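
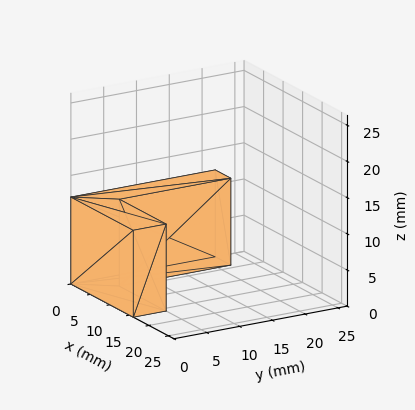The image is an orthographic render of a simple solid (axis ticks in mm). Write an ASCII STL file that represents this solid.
Reading the render: the shape is an L-shaped prism: outer 16 × 22 mm, arm thicknesses ≈ 5 mm (horizontal) and 4 mm (vertical), extruded 12 mm in z (dimensions read to the nearest mm from the axis ticks). For the STL, each face is triangulated and given an outward normal.

solid part
  facet normal 0.0000 0.0000 -1.0000
    outer loop
      vertex 16.0 5.0 0.0
      vertex 16.0 0.0 0.0
      vertex 0.0 0.0 0.0
    endloop
  endfacet
  facet normal 0.0000 0.0000 -1.0000
    outer loop
      vertex 4.0 5.0 0.0
      vertex 16.0 5.0 0.0
      vertex 0.0 0.0 0.0
    endloop
  endfacet
  facet normal 0.0000 0.0000 -1.0000
    outer loop
      vertex 4.0 22.0 0.0
      vertex 4.0 5.0 0.0
      vertex 0.0 0.0 0.0
    endloop
  endfacet
  facet normal 0.0000 0.0000 -1.0000
    outer loop
      vertex 0.0 22.0 0.0
      vertex 4.0 22.0 0.0
      vertex 0.0 0.0 0.0
    endloop
  endfacet
  facet normal 0.0000 0.0000 1.0000
    outer loop
      vertex 0.0 0.0 12.0
      vertex 16.0 0.0 12.0
      vertex 16.0 5.0 12.0
    endloop
  endfacet
  facet normal 0.0000 0.0000 1.0000
    outer loop
      vertex 0.0 0.0 12.0
      vertex 16.0 5.0 12.0
      vertex 4.0 5.0 12.0
    endloop
  endfacet
  facet normal 0.0000 0.0000 1.0000
    outer loop
      vertex 0.0 0.0 12.0
      vertex 4.0 5.0 12.0
      vertex 4.0 22.0 12.0
    endloop
  endfacet
  facet normal 0.0000 0.0000 1.0000
    outer loop
      vertex 0.0 0.0 12.0
      vertex 4.0 22.0 12.0
      vertex 0.0 22.0 12.0
    endloop
  endfacet
  facet normal 0.0000 -1.0000 0.0000
    outer loop
      vertex 0.0 0.0 0.0
      vertex 16.0 0.0 0.0
      vertex 16.0 0.0 12.0
    endloop
  endfacet
  facet normal 0.0000 -1.0000 0.0000
    outer loop
      vertex 0.0 0.0 0.0
      vertex 16.0 0.0 12.0
      vertex 0.0 0.0 12.0
    endloop
  endfacet
  facet normal 1.0000 0.0000 0.0000
    outer loop
      vertex 16.0 0.0 0.0
      vertex 16.0 5.0 0.0
      vertex 16.0 5.0 12.0
    endloop
  endfacet
  facet normal 1.0000 0.0000 0.0000
    outer loop
      vertex 16.0 0.0 0.0
      vertex 16.0 5.0 12.0
      vertex 16.0 0.0 12.0
    endloop
  endfacet
  facet normal 0.0000 1.0000 0.0000
    outer loop
      vertex 16.0 5.0 0.0
      vertex 4.0 5.0 0.0
      vertex 4.0 5.0 12.0
    endloop
  endfacet
  facet normal 0.0000 1.0000 0.0000
    outer loop
      vertex 16.0 5.0 0.0
      vertex 4.0 5.0 12.0
      vertex 16.0 5.0 12.0
    endloop
  endfacet
  facet normal 1.0000 0.0000 0.0000
    outer loop
      vertex 4.0 5.0 0.0
      vertex 4.0 22.0 0.0
      vertex 4.0 22.0 12.0
    endloop
  endfacet
  facet normal 1.0000 0.0000 0.0000
    outer loop
      vertex 4.0 5.0 0.0
      vertex 4.0 22.0 12.0
      vertex 4.0 5.0 12.0
    endloop
  endfacet
  facet normal 0.0000 1.0000 0.0000
    outer loop
      vertex 4.0 22.0 0.0
      vertex 0.0 22.0 0.0
      vertex 0.0 22.0 12.0
    endloop
  endfacet
  facet normal 0.0000 1.0000 0.0000
    outer loop
      vertex 4.0 22.0 0.0
      vertex 0.0 22.0 12.0
      vertex 4.0 22.0 12.0
    endloop
  endfacet
  facet normal -1.0000 0.0000 0.0000
    outer loop
      vertex 0.0 22.0 0.0
      vertex 0.0 0.0 0.0
      vertex 0.0 0.0 12.0
    endloop
  endfacet
  facet normal -1.0000 0.0000 0.0000
    outer loop
      vertex 0.0 22.0 0.0
      vertex 0.0 0.0 12.0
      vertex 0.0 22.0 12.0
    endloop
  endfacet
endsolid part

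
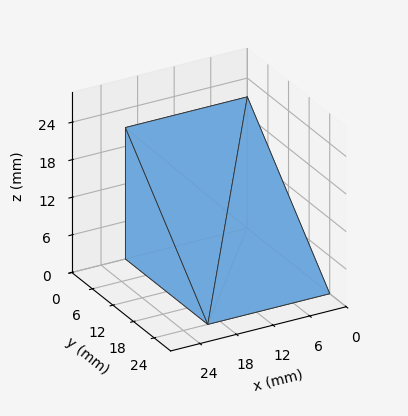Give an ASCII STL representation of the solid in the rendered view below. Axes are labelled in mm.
Reading the render: the shape is a wedge (ramp): 20 × 24 mm base, rising to 21 mm along the y=0 edge and sloping linearly to z=0 at y=24 (dimensions read to the nearest mm from the axis ticks). For the STL, each face is triangulated and given an outward normal.

solid part
  facet normal 0.0000 0.0000 -1.0000
    outer loop
      vertex 20.0 24.0 0.0
      vertex 20.0 0.0 0.0
      vertex 0.0 0.0 0.0
    endloop
  endfacet
  facet normal 0.0000 0.0000 -1.0000
    outer loop
      vertex 0.0 24.0 0.0
      vertex 20.0 24.0 0.0
      vertex 0.0 0.0 0.0
    endloop
  endfacet
  facet normal 0.0000 -1.0000 0.0000
    outer loop
      vertex 0.0 0.0 0.0
      vertex 20.0 0.0 0.0
      vertex 20.0 0.0 21.0
    endloop
  endfacet
  facet normal 0.0000 -1.0000 0.0000
    outer loop
      vertex 0.0 0.0 0.0
      vertex 20.0 0.0 21.0
      vertex 0.0 0.0 21.0
    endloop
  endfacet
  facet normal 0.0000 0.6585 0.7526
    outer loop
      vertex 0.0 0.0 21.0
      vertex 20.0 0.0 21.0
      vertex 20.0 24.0 0.0
    endloop
  endfacet
  facet normal 0.0000 0.6585 0.7526
    outer loop
      vertex 0.0 0.0 21.0
      vertex 20.0 24.0 0.0
      vertex 0.0 24.0 0.0
    endloop
  endfacet
  facet normal -1.0000 0.0000 0.0000
    outer loop
      vertex 0.0 0.0 21.0
      vertex 0.0 24.0 0.0
      vertex 0.0 0.0 0.0
    endloop
  endfacet
  facet normal 1.0000 0.0000 0.0000
    outer loop
      vertex 20.0 0.0 0.0
      vertex 20.0 24.0 0.0
      vertex 20.0 0.0 21.0
    endloop
  endfacet
endsolid part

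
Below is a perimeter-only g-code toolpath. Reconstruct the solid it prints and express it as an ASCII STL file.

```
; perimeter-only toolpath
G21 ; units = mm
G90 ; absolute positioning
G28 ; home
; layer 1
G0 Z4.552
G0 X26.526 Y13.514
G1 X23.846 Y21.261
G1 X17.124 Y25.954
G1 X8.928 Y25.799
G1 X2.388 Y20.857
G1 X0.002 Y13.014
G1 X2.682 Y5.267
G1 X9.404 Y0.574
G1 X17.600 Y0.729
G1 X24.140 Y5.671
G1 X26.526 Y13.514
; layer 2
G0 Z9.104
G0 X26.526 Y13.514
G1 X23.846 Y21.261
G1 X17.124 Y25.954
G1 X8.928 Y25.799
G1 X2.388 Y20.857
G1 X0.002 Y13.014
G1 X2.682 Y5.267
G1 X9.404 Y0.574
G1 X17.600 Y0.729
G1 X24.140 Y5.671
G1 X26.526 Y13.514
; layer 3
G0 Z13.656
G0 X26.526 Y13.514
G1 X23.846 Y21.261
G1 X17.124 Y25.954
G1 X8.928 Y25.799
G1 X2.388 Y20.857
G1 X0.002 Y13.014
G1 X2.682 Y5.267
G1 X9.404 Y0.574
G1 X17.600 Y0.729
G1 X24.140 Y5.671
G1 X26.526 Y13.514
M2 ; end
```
solid part
  facet normal 0.0000 0.0000 -1.0000
    outer loop
      vertex 17.124 25.954 0.000
      vertex 23.846 21.261 0.000
      vertex 26.526 13.514 0.000
    endloop
  endfacet
  facet normal 0.0000 0.0000 -1.0000
    outer loop
      vertex 8.928 25.799 0.000
      vertex 17.124 25.954 0.000
      vertex 26.526 13.514 0.000
    endloop
  endfacet
  facet normal 0.0000 0.0000 -1.0000
    outer loop
      vertex 2.388 20.857 0.000
      vertex 8.928 25.799 0.000
      vertex 26.526 13.514 0.000
    endloop
  endfacet
  facet normal 0.0000 0.0000 -1.0000
    outer loop
      vertex 0.002 13.014 0.000
      vertex 2.388 20.857 0.000
      vertex 26.526 13.514 0.000
    endloop
  endfacet
  facet normal 0.0000 0.0000 -1.0000
    outer loop
      vertex 2.682 5.267 0.000
      vertex 0.002 13.014 0.000
      vertex 26.526 13.514 0.000
    endloop
  endfacet
  facet normal 0.0000 0.0000 -1.0000
    outer loop
      vertex 9.404 0.574 0.000
      vertex 2.682 5.267 0.000
      vertex 26.526 13.514 0.000
    endloop
  endfacet
  facet normal 0.0000 0.0000 -1.0000
    outer loop
      vertex 17.600 0.729 0.000
      vertex 9.404 0.574 0.000
      vertex 26.526 13.514 0.000
    endloop
  endfacet
  facet normal 0.0000 0.0000 -1.0000
    outer loop
      vertex 24.140 5.671 0.000
      vertex 17.600 0.729 0.000
      vertex 26.526 13.514 0.000
    endloop
  endfacet
  facet normal 0.0000 0.0000 1.0000
    outer loop
      vertex 26.526 13.514 13.656
      vertex 23.846 21.261 13.656
      vertex 17.124 25.954 13.656
    endloop
  endfacet
  facet normal 0.0000 0.0000 1.0000
    outer loop
      vertex 26.526 13.514 13.656
      vertex 17.124 25.954 13.656
      vertex 8.928 25.799 13.656
    endloop
  endfacet
  facet normal 0.0000 0.0000 1.0000
    outer loop
      vertex 26.526 13.514 13.656
      vertex 8.928 25.799 13.656
      vertex 2.388 20.857 13.656
    endloop
  endfacet
  facet normal 0.0000 0.0000 1.0000
    outer loop
      vertex 26.526 13.514 13.656
      vertex 2.388 20.857 13.656
      vertex 0.002 13.014 13.656
    endloop
  endfacet
  facet normal 0.0000 0.0000 1.0000
    outer loop
      vertex 26.526 13.514 13.656
      vertex 0.002 13.014 13.656
      vertex 2.682 5.267 13.656
    endloop
  endfacet
  facet normal 0.0000 0.0000 1.0000
    outer loop
      vertex 26.526 13.514 13.656
      vertex 2.682 5.267 13.656
      vertex 9.404 0.574 13.656
    endloop
  endfacet
  facet normal 0.0000 0.0000 1.0000
    outer loop
      vertex 26.526 13.514 13.656
      vertex 9.404 0.574 13.656
      vertex 17.600 0.729 13.656
    endloop
  endfacet
  facet normal 0.0000 0.0000 1.0000
    outer loop
      vertex 26.526 13.514 13.656
      vertex 17.600 0.729 13.656
      vertex 24.140 5.671 13.656
    endloop
  endfacet
  facet normal 0.9450 0.3269 0.0000
    outer loop
      vertex 26.526 13.514 0.000
      vertex 23.846 21.261 0.000
      vertex 23.846 21.261 13.656
    endloop
  endfacet
  facet normal 0.9450 0.3269 0.0000
    outer loop
      vertex 26.526 13.514 0.000
      vertex 23.846 21.261 13.656
      vertex 26.526 13.514 13.656
    endloop
  endfacet
  facet normal 0.5724 0.8199 0.0000
    outer loop
      vertex 23.846 21.261 0.000
      vertex 17.124 25.954 0.000
      vertex 17.124 25.954 13.656
    endloop
  endfacet
  facet normal 0.5724 0.8199 0.0000
    outer loop
      vertex 23.846 21.261 0.000
      vertex 17.124 25.954 13.656
      vertex 23.846 21.261 13.656
    endloop
  endfacet
  facet normal -0.0189 0.9998 0.0000
    outer loop
      vertex 17.124 25.954 0.000
      vertex 8.928 25.799 0.000
      vertex 8.928 25.799 13.656
    endloop
  endfacet
  facet normal -0.0189 0.9998 0.0000
    outer loop
      vertex 17.124 25.954 0.000
      vertex 8.928 25.799 13.656
      vertex 17.124 25.954 13.656
    endloop
  endfacet
  facet normal -0.6029 0.7978 0.0000
    outer loop
      vertex 8.928 25.799 0.000
      vertex 2.388 20.857 0.000
      vertex 2.388 20.857 13.656
    endloop
  endfacet
  facet normal -0.6029 0.7978 0.0000
    outer loop
      vertex 8.928 25.799 0.000
      vertex 2.388 20.857 13.656
      vertex 8.928 25.799 13.656
    endloop
  endfacet
  facet normal -0.9567 0.2910 0.0000
    outer loop
      vertex 2.388 20.857 0.000
      vertex 0.002 13.014 0.000
      vertex 0.002 13.014 13.656
    endloop
  endfacet
  facet normal -0.9567 0.2910 0.0000
    outer loop
      vertex 2.388 20.857 0.000
      vertex 0.002 13.014 13.656
      vertex 2.388 20.857 13.656
    endloop
  endfacet
  facet normal -0.9450 -0.3269 0.0000
    outer loop
      vertex 0.002 13.014 0.000
      vertex 2.682 5.267 0.000
      vertex 2.682 5.267 13.656
    endloop
  endfacet
  facet normal -0.9450 -0.3269 0.0000
    outer loop
      vertex 0.002 13.014 0.000
      vertex 2.682 5.267 13.656
      vertex 0.002 13.014 13.656
    endloop
  endfacet
  facet normal -0.5724 -0.8199 0.0000
    outer loop
      vertex 2.682 5.267 0.000
      vertex 9.404 0.574 0.000
      vertex 9.404 0.574 13.656
    endloop
  endfacet
  facet normal -0.5724 -0.8199 0.0000
    outer loop
      vertex 2.682 5.267 0.000
      vertex 9.404 0.574 13.656
      vertex 2.682 5.267 13.656
    endloop
  endfacet
  facet normal 0.0189 -0.9998 0.0000
    outer loop
      vertex 9.404 0.574 0.000
      vertex 17.600 0.729 0.000
      vertex 17.600 0.729 13.656
    endloop
  endfacet
  facet normal 0.0189 -0.9998 0.0000
    outer loop
      vertex 9.404 0.574 0.000
      vertex 17.600 0.729 13.656
      vertex 9.404 0.574 13.656
    endloop
  endfacet
  facet normal 0.6029 -0.7978 0.0000
    outer loop
      vertex 17.600 0.729 0.000
      vertex 24.140 5.671 0.000
      vertex 24.140 5.671 13.656
    endloop
  endfacet
  facet normal 0.6029 -0.7978 0.0000
    outer loop
      vertex 17.600 0.729 0.000
      vertex 24.140 5.671 13.656
      vertex 17.600 0.729 13.656
    endloop
  endfacet
  facet normal 0.9567 -0.2910 0.0000
    outer loop
      vertex 24.140 5.671 0.000
      vertex 26.526 13.514 0.000
      vertex 26.526 13.514 13.656
    endloop
  endfacet
  facet normal 0.9567 -0.2910 0.0000
    outer loop
      vertex 24.140 5.671 0.000
      vertex 26.526 13.514 13.656
      vertex 24.140 5.671 13.656
    endloop
  endfacet
endsolid part

The G0 Z moves step by Δz≈4.552 mm. Every layer's G1 loop is the same polygon, so the solid is a straight extrusion of it from z=0 to z≈13.7. Closing with flat bottom and top caps and triangulating gives 36 facets — a regular 10-sided prism (a cylinder approximated with 10 flat sides), circumscribed radius ≈ 13.3 mm, height ≈ 13.7 mm.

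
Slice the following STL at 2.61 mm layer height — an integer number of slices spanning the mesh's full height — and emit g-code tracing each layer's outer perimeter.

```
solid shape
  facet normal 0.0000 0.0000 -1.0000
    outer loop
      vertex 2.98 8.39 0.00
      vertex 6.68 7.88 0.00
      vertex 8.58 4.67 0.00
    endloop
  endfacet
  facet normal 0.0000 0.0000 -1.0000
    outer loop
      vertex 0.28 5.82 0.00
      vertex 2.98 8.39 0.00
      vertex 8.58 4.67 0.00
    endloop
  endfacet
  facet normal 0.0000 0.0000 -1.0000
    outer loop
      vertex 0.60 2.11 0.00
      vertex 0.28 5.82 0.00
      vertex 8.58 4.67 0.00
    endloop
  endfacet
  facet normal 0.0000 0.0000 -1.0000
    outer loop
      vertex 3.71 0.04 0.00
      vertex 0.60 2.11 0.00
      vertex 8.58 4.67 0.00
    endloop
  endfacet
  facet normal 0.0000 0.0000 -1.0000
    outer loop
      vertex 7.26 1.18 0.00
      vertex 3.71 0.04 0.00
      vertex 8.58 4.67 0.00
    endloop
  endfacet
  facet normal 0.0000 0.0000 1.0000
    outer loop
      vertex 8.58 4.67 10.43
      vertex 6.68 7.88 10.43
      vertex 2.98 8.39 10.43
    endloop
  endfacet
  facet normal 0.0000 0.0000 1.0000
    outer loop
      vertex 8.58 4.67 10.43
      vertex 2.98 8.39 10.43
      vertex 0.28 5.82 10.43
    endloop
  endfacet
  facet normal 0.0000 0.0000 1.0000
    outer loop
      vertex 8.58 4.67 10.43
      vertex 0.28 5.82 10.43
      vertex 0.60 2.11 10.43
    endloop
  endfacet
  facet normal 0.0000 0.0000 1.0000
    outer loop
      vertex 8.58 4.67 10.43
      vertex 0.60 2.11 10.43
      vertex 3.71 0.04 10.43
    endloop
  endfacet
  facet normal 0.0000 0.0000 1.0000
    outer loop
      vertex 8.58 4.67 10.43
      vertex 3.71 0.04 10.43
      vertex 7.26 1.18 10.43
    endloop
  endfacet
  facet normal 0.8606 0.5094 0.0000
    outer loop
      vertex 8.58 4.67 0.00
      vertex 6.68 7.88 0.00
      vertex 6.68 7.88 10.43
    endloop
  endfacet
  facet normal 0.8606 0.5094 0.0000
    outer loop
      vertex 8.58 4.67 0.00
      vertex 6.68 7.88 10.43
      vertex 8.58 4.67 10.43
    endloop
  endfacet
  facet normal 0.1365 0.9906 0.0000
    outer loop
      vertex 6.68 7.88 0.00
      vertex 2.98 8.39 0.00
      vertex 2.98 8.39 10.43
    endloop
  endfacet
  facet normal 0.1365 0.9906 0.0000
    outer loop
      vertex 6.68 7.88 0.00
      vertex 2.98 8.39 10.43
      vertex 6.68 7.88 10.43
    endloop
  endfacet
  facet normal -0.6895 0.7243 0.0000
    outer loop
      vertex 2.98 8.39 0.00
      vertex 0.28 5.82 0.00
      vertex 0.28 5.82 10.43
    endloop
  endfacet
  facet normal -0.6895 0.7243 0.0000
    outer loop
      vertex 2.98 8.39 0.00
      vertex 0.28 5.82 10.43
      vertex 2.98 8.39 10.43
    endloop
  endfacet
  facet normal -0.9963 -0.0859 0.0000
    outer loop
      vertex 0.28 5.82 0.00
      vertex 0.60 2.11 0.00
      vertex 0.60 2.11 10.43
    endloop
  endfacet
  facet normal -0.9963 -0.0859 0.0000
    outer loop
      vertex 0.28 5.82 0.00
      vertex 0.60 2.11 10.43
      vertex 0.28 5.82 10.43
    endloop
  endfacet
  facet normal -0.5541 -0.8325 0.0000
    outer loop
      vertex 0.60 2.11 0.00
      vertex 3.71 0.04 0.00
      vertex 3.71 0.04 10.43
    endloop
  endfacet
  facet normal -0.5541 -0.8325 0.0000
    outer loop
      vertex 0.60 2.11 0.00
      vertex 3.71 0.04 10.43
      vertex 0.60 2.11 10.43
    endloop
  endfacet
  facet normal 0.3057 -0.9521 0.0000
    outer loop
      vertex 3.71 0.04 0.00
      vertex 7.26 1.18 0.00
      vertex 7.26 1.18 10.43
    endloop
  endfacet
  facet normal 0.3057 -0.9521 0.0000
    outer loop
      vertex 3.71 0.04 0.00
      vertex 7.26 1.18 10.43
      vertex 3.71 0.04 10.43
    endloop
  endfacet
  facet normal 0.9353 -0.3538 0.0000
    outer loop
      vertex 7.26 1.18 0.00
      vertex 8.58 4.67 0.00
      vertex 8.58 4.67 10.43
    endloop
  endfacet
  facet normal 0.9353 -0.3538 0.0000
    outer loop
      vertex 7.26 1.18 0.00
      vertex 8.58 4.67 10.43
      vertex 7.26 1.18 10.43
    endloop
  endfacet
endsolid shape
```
; perimeter-only toolpath
G21 ; units = mm
G90 ; absolute positioning
G28 ; home
; layer 1
G0 Z2.61
G0 X8.58 Y4.67
G1 X6.68 Y7.88
G1 X2.98 Y8.39
G1 X0.28 Y5.82
G1 X0.60 Y2.11
G1 X3.71 Y0.04
G1 X7.26 Y1.18
G1 X8.58 Y4.67
; layer 2
G0 Z5.21
G0 X8.58 Y4.67
G1 X6.68 Y7.88
G1 X2.98 Y8.39
G1 X0.28 Y5.82
G1 X0.60 Y2.11
G1 X3.71 Y0.04
G1 X7.26 Y1.18
G1 X8.58 Y4.67
; layer 3
G0 Z7.82
G0 X8.58 Y4.67
G1 X6.68 Y7.88
G1 X2.98 Y8.39
G1 X0.28 Y5.82
G1 X0.60 Y2.11
G1 X3.71 Y0.04
G1 X7.26 Y1.18
G1 X8.58 Y4.67
; layer 4
G0 Z10.43
G0 X8.58 Y4.67
G1 X6.68 Y7.88
G1 X2.98 Y8.39
G1 X0.28 Y5.82
G1 X0.60 Y2.11
G1 X3.71 Y0.04
G1 X7.26 Y1.18
G1 X8.58 Y4.67
M2 ; end

The solid is a regular 7-sided prism (a cylinder approximated with 7 flat sides), circumscribed radius ≈ 4.3 mm, height ≈ 10.4 mm. Slicing at Δz = 2.61 mm — 4 equal slices spanning the solid's height, so layer i sits at z = i·h/4 — gives 4 non-empty perimeters. Each is a 7-segment closed polygon; G0 lifts to the layer z and rapids to the start vertex, then G1 traces the edges.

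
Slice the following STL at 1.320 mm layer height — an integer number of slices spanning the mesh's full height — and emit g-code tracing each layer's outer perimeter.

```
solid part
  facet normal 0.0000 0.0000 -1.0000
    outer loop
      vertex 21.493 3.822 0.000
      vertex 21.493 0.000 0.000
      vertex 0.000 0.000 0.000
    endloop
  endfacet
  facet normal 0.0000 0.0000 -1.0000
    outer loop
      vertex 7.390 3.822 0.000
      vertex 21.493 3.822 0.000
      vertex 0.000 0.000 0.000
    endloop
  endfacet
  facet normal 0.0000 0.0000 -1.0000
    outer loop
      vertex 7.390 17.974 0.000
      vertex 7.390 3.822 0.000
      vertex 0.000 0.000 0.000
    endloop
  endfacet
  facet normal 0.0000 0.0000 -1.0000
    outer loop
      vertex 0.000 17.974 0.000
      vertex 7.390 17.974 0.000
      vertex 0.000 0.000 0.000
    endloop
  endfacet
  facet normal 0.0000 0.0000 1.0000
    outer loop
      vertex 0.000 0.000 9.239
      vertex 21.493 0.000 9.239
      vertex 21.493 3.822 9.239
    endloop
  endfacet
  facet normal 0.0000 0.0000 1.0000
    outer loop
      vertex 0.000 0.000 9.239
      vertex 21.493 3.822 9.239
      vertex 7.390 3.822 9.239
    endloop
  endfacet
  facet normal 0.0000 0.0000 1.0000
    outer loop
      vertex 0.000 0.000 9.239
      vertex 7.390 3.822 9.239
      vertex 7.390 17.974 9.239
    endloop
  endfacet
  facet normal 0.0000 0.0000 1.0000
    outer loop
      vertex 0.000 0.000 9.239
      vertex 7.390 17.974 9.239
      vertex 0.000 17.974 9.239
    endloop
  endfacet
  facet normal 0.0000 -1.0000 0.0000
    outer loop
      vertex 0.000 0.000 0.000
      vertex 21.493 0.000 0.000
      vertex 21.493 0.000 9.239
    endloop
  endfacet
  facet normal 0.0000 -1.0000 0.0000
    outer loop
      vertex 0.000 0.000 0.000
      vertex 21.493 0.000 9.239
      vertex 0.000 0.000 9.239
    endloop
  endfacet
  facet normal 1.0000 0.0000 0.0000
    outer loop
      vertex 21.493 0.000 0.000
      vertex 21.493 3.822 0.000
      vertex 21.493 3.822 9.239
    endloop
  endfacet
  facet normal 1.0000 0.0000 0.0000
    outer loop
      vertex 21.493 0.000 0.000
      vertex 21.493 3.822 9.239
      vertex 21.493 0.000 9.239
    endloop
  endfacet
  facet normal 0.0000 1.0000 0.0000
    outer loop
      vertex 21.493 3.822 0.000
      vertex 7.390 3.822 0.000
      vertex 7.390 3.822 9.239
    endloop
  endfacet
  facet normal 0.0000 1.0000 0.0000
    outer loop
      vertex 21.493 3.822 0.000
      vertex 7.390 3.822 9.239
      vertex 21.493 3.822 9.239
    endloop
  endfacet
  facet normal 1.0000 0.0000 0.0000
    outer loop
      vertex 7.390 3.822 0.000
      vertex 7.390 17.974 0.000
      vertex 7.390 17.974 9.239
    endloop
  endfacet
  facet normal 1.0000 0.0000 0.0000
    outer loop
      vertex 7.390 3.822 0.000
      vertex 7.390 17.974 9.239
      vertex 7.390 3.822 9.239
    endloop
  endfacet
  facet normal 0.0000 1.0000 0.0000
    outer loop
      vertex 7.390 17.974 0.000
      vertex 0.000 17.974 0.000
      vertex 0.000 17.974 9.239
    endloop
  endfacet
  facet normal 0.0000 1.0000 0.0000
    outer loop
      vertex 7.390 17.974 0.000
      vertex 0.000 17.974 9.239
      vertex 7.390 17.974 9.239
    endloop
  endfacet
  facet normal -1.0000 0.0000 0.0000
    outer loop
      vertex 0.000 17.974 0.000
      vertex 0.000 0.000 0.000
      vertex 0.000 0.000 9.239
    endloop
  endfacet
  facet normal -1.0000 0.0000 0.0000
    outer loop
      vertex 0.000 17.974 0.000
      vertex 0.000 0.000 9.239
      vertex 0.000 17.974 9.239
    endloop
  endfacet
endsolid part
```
; perimeter-only toolpath
G21 ; units = mm
G90 ; absolute positioning
G28 ; home
; layer 1
G0 Z1.320
G0 X0.000 Y0.000
G1 X21.493 Y0.000
G1 X21.493 Y3.822
G1 X7.390 Y3.822
G1 X7.390 Y17.974
G1 X0.000 Y17.974
G1 X0.000 Y0.000
; layer 2
G0 Z2.640
G0 X0.000 Y0.000
G1 X21.493 Y0.000
G1 X21.493 Y3.822
G1 X7.390 Y3.822
G1 X7.390 Y17.974
G1 X0.000 Y17.974
G1 X0.000 Y0.000
; layer 3
G0 Z3.960
G0 X0.000 Y0.000
G1 X21.493 Y0.000
G1 X21.493 Y3.822
G1 X7.390 Y3.822
G1 X7.390 Y17.974
G1 X0.000 Y17.974
G1 X0.000 Y0.000
; layer 4
G0 Z5.279
G0 X0.000 Y0.000
G1 X21.493 Y0.000
G1 X21.493 Y3.822
G1 X7.390 Y3.822
G1 X7.390 Y17.974
G1 X0.000 Y17.974
G1 X0.000 Y0.000
; layer 5
G0 Z6.599
G0 X0.000 Y0.000
G1 X21.493 Y0.000
G1 X21.493 Y3.822
G1 X7.390 Y3.822
G1 X7.390 Y17.974
G1 X0.000 Y17.974
G1 X0.000 Y0.000
; layer 6
G0 Z7.919
G0 X0.000 Y0.000
G1 X21.493 Y0.000
G1 X21.493 Y3.822
G1 X7.390 Y3.822
G1 X7.390 Y17.974
G1 X0.000 Y17.974
G1 X0.000 Y0.000
; layer 7
G0 Z9.239
G0 X0.000 Y0.000
G1 X21.493 Y0.000
G1 X21.493 Y3.822
G1 X7.390 Y3.822
G1 X7.390 Y17.974
G1 X0.000 Y17.974
G1 X0.000 Y0.000
M2 ; end

The solid is an L-shaped prism: outer 21.5 × 18 mm, arm thicknesses ≈ 3.82 mm (horizontal) and 7.39 mm (vertical), extruded 9.24 mm in z. Slicing at Δz = 1.320 mm — 7 equal slices spanning the solid's height, so layer i sits at z = i·h/7 — gives 7 non-empty perimeters. Each is a 6-segment closed polygon; G0 lifts to the layer z and rapids to the start vertex, then G1 traces the edges.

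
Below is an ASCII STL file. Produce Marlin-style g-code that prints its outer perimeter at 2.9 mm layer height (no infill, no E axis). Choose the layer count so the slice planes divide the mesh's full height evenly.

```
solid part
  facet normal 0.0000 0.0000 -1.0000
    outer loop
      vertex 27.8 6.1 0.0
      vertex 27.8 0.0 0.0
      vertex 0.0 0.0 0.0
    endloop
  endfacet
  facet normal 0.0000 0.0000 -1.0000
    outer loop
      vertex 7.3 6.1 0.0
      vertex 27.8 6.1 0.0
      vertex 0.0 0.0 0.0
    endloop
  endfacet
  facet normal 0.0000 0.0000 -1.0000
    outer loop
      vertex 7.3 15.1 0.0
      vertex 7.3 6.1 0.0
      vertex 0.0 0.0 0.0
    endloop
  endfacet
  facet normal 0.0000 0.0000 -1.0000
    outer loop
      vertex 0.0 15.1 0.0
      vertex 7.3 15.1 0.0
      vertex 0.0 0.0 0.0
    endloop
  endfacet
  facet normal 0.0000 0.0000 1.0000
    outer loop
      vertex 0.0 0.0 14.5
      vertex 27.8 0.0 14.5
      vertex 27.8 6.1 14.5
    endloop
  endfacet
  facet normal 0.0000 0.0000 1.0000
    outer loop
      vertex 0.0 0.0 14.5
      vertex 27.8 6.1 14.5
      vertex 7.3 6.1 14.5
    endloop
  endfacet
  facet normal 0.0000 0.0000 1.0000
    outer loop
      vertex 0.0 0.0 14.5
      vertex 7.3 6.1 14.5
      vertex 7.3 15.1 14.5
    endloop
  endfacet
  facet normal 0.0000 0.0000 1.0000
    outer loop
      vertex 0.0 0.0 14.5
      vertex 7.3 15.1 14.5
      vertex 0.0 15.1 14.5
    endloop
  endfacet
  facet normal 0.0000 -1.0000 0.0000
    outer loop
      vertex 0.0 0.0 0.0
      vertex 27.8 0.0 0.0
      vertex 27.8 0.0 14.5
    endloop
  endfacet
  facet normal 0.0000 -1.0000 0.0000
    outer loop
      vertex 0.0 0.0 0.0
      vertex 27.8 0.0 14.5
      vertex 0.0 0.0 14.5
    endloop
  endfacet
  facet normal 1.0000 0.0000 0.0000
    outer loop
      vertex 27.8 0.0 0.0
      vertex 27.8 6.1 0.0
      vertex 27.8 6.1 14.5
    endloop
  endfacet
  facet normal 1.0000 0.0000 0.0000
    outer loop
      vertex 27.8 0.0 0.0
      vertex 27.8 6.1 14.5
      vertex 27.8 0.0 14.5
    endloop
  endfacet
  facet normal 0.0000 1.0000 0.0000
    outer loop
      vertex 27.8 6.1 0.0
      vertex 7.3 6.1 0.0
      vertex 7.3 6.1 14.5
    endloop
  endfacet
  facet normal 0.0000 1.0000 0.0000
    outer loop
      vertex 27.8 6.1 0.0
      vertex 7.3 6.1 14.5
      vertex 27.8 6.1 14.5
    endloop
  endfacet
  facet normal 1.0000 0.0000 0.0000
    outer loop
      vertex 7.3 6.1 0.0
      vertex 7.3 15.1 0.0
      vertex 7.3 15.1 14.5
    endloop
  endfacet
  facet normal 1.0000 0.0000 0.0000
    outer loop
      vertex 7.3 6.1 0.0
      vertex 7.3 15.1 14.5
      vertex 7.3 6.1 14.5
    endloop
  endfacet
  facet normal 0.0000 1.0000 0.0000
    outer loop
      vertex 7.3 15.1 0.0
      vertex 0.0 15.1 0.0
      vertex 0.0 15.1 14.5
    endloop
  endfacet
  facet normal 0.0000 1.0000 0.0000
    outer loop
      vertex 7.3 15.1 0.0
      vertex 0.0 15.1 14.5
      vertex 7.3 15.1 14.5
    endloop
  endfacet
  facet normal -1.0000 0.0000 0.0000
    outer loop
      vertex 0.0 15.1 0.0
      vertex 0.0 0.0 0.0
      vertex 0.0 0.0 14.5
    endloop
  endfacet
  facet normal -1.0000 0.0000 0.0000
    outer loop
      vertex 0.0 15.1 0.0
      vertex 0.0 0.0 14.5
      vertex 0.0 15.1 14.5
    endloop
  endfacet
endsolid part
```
; perimeter-only toolpath
G21 ; units = mm
G90 ; absolute positioning
G28 ; home
; layer 1
G0 Z2.9
G0 X0.0 Y0.0
G1 X27.8 Y0.0
G1 X27.8 Y6.1
G1 X7.3 Y6.1
G1 X7.3 Y15.1
G1 X0.0 Y15.1
G1 X0.0 Y0.0
; layer 2
G0 Z5.8
G0 X0.0 Y0.0
G1 X27.8 Y0.0
G1 X27.8 Y6.1
G1 X7.3 Y6.1
G1 X7.3 Y15.1
G1 X0.0 Y15.1
G1 X0.0 Y0.0
; layer 3
G0 Z8.7
G0 X0.0 Y0.0
G1 X27.8 Y0.0
G1 X27.8 Y6.1
G1 X7.3 Y6.1
G1 X7.3 Y15.1
G1 X0.0 Y15.1
G1 X0.0 Y0.0
; layer 4
G0 Z11.6
G0 X0.0 Y0.0
G1 X27.8 Y0.0
G1 X27.8 Y6.1
G1 X7.3 Y6.1
G1 X7.3 Y15.1
G1 X0.0 Y15.1
G1 X0.0 Y0.0
; layer 5
G0 Z14.5
G0 X0.0 Y0.0
G1 X27.8 Y0.0
G1 X27.8 Y6.1
G1 X7.3 Y6.1
G1 X7.3 Y15.1
G1 X0.0 Y15.1
G1 X0.0 Y0.0
M2 ; end

The solid is an L-shaped prism: outer 27.8 × 15.1 mm, arm thicknesses ≈ 6.1 mm (horizontal) and 7.3 mm (vertical), extruded 14.5 mm in z. Slicing at Δz = 2.9 mm — 5 equal slices spanning the solid's height, so layer i sits at z = i·h/5 — gives 5 non-empty perimeters. Each is a 6-segment closed polygon; G0 lifts to the layer z and rapids to the start vertex, then G1 traces the edges.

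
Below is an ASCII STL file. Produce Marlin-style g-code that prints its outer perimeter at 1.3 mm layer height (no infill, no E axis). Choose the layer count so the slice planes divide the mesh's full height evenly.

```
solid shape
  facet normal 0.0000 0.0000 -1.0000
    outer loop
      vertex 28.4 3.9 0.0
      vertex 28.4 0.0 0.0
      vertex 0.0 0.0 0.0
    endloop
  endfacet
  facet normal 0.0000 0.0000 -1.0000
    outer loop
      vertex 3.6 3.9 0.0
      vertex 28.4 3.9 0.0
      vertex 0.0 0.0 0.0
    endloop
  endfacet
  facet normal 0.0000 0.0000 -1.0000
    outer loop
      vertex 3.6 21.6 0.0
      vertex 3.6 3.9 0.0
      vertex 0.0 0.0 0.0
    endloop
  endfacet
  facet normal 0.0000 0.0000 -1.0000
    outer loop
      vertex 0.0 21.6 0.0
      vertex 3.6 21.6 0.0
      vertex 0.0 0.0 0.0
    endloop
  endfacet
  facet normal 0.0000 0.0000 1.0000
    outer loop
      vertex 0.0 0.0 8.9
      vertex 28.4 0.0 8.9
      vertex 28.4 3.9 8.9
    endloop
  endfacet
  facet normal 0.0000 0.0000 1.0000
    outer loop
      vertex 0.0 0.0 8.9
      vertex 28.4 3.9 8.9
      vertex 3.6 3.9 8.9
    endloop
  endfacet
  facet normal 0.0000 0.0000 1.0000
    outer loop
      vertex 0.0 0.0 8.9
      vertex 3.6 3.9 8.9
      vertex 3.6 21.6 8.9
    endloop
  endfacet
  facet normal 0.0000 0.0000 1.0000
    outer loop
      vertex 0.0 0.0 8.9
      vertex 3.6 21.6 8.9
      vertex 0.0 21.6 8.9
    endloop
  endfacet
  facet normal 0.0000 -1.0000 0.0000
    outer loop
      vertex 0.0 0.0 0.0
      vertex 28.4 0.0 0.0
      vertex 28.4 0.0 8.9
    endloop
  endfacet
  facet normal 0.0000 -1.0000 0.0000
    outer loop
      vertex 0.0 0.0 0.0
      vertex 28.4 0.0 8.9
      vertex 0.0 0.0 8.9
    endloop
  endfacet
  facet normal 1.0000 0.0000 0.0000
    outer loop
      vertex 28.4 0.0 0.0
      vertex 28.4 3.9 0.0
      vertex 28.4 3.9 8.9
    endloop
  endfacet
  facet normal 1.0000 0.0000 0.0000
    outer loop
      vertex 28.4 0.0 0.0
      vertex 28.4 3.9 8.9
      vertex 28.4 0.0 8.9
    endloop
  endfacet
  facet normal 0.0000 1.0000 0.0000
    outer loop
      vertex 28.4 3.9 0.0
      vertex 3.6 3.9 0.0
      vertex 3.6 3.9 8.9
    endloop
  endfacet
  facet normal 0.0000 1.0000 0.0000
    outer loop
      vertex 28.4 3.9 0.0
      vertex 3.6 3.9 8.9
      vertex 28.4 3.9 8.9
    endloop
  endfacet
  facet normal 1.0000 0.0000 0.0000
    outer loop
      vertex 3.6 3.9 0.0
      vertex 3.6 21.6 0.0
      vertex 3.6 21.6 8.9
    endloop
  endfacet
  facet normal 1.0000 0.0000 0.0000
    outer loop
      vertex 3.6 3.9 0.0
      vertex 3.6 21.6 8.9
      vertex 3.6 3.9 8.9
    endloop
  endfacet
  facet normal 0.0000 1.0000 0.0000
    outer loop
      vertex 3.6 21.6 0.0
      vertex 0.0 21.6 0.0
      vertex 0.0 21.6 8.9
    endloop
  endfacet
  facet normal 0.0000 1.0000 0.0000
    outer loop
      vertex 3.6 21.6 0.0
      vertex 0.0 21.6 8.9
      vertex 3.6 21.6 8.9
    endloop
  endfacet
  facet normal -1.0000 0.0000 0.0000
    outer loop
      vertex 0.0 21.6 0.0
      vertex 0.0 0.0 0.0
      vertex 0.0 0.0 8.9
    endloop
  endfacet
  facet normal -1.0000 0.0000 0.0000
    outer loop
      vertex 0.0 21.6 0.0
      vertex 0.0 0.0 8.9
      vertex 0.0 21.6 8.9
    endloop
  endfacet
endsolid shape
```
; perimeter-only toolpath
G21 ; units = mm
G90 ; absolute positioning
G28 ; home
; layer 1
G0 Z1.3
G0 X0.0 Y0.0
G1 X28.4 Y0.0
G1 X28.4 Y3.9
G1 X3.6 Y3.9
G1 X3.6 Y21.6
G1 X0.0 Y21.6
G1 X0.0 Y0.0
; layer 2
G0 Z2.5
G0 X0.0 Y0.0
G1 X28.4 Y0.0
G1 X28.4 Y3.9
G1 X3.6 Y3.9
G1 X3.6 Y21.6
G1 X0.0 Y21.6
G1 X0.0 Y0.0
; layer 3
G0 Z3.8
G0 X0.0 Y0.0
G1 X28.4 Y0.0
G1 X28.4 Y3.9
G1 X3.6 Y3.9
G1 X3.6 Y21.6
G1 X0.0 Y21.6
G1 X0.0 Y0.0
; layer 4
G0 Z5.1
G0 X0.0 Y0.0
G1 X28.4 Y0.0
G1 X28.4 Y3.9
G1 X3.6 Y3.9
G1 X3.6 Y21.6
G1 X0.0 Y21.6
G1 X0.0 Y0.0
; layer 5
G0 Z6.4
G0 X0.0 Y0.0
G1 X28.4 Y0.0
G1 X28.4 Y3.9
G1 X3.6 Y3.9
G1 X3.6 Y21.6
G1 X0.0 Y21.6
G1 X0.0 Y0.0
; layer 6
G0 Z7.6
G0 X0.0 Y0.0
G1 X28.4 Y0.0
G1 X28.4 Y3.9
G1 X3.6 Y3.9
G1 X3.6 Y21.6
G1 X0.0 Y21.6
G1 X0.0 Y0.0
; layer 7
G0 Z8.9
G0 X0.0 Y0.0
G1 X28.4 Y0.0
G1 X28.4 Y3.9
G1 X3.6 Y3.9
G1 X3.6 Y21.6
G1 X0.0 Y21.6
G1 X0.0 Y0.0
M2 ; end

The solid is an L-shaped prism: outer 28.4 × 21.6 mm, arm thicknesses ≈ 3.9 mm (horizontal) and 3.6 mm (vertical), extruded 8.9 mm in z. Slicing at Δz = 1.3 mm — 7 equal slices spanning the solid's height, so layer i sits at z = i·h/7 — gives 7 non-empty perimeters. Each is a 6-segment closed polygon; G0 lifts to the layer z and rapids to the start vertex, then G1 traces the edges.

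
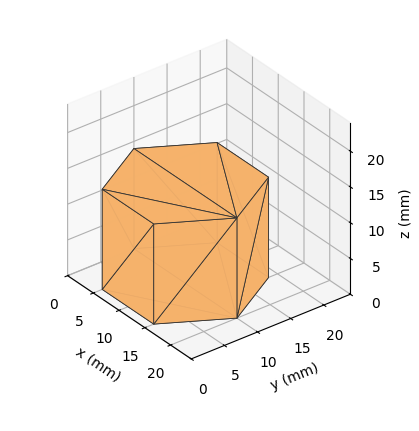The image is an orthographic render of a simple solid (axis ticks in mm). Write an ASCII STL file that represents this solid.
Reading the render: the shape is a regular 6-sided prism (a cylinder approximated with 6 flat sides), circumscribed radius ≈ 10 mm, height ≈ 14 mm (dimensions read to the nearest mm from the axis ticks). For the STL, each face is triangulated and given an outward normal.

solid part
  facet normal 0.0000 0.0000 -1.0000
    outer loop
      vertex 5.00 18.66 0.00
      vertex 15.00 18.66 0.00
      vertex 20.00 10.00 0.00
    endloop
  endfacet
  facet normal 0.0000 0.0000 -1.0000
    outer loop
      vertex 0.00 10.00 0.00
      vertex 5.00 18.66 0.00
      vertex 20.00 10.00 0.00
    endloop
  endfacet
  facet normal 0.0000 0.0000 -1.0000
    outer loop
      vertex 5.00 1.34 0.00
      vertex 0.00 10.00 0.00
      vertex 20.00 10.00 0.00
    endloop
  endfacet
  facet normal 0.0000 0.0000 -1.0000
    outer loop
      vertex 15.00 1.34 0.00
      vertex 5.00 1.34 0.00
      vertex 20.00 10.00 0.00
    endloop
  endfacet
  facet normal 0.0000 0.0000 1.0000
    outer loop
      vertex 20.00 10.00 14.00
      vertex 15.00 18.66 14.00
      vertex 5.00 18.66 14.00
    endloop
  endfacet
  facet normal 0.0000 0.0000 1.0000
    outer loop
      vertex 20.00 10.00 14.00
      vertex 5.00 18.66 14.00
      vertex 0.00 10.00 14.00
    endloop
  endfacet
  facet normal 0.0000 0.0000 1.0000
    outer loop
      vertex 20.00 10.00 14.00
      vertex 0.00 10.00 14.00
      vertex 5.00 1.34 14.00
    endloop
  endfacet
  facet normal 0.0000 0.0000 1.0000
    outer loop
      vertex 20.00 10.00 14.00
      vertex 5.00 1.34 14.00
      vertex 15.00 1.34 14.00
    endloop
  endfacet
  facet normal 0.8660 0.5000 0.0000
    outer loop
      vertex 20.00 10.00 0.00
      vertex 15.00 18.66 0.00
      vertex 15.00 18.66 14.00
    endloop
  endfacet
  facet normal 0.8660 0.5000 0.0000
    outer loop
      vertex 20.00 10.00 0.00
      vertex 15.00 18.66 14.00
      vertex 20.00 10.00 14.00
    endloop
  endfacet
  facet normal 0.0000 1.0000 0.0000
    outer loop
      vertex 15.00 18.66 0.00
      vertex 5.00 18.66 0.00
      vertex 5.00 18.66 14.00
    endloop
  endfacet
  facet normal 0.0000 1.0000 0.0000
    outer loop
      vertex 15.00 18.66 0.00
      vertex 5.00 18.66 14.00
      vertex 15.00 18.66 14.00
    endloop
  endfacet
  facet normal -0.8660 0.5000 0.0000
    outer loop
      vertex 5.00 18.66 0.00
      vertex 0.00 10.00 0.00
      vertex 0.00 10.00 14.00
    endloop
  endfacet
  facet normal -0.8660 0.5000 0.0000
    outer loop
      vertex 5.00 18.66 0.00
      vertex 0.00 10.00 14.00
      vertex 5.00 18.66 14.00
    endloop
  endfacet
  facet normal -0.8660 -0.5000 0.0000
    outer loop
      vertex 0.00 10.00 0.00
      vertex 5.00 1.34 0.00
      vertex 5.00 1.34 14.00
    endloop
  endfacet
  facet normal -0.8660 -0.5000 0.0000
    outer loop
      vertex 0.00 10.00 0.00
      vertex 5.00 1.34 14.00
      vertex 0.00 10.00 14.00
    endloop
  endfacet
  facet normal 0.0000 -1.0000 0.0000
    outer loop
      vertex 5.00 1.34 0.00
      vertex 15.00 1.34 0.00
      vertex 15.00 1.34 14.00
    endloop
  endfacet
  facet normal 0.0000 -1.0000 0.0000
    outer loop
      vertex 5.00 1.34 0.00
      vertex 15.00 1.34 14.00
      vertex 5.00 1.34 14.00
    endloop
  endfacet
  facet normal 0.8660 -0.5000 0.0000
    outer loop
      vertex 15.00 1.34 0.00
      vertex 20.00 10.00 0.00
      vertex 20.00 10.00 14.00
    endloop
  endfacet
  facet normal 0.8660 -0.5000 0.0000
    outer loop
      vertex 15.00 1.34 0.00
      vertex 20.00 10.00 14.00
      vertex 15.00 1.34 14.00
    endloop
  endfacet
endsolid part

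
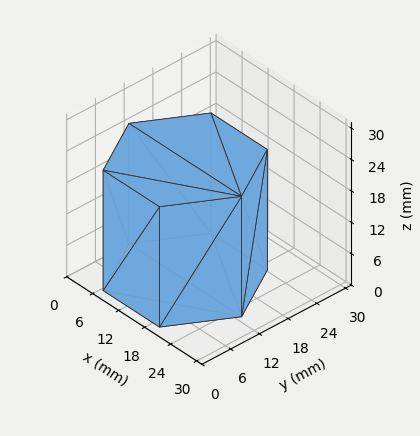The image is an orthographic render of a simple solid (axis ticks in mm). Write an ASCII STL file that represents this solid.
Reading the render: the shape is a regular 6-sided prism (a cylinder approximated with 6 flat sides), circumscribed radius ≈ 13 mm, height ≈ 23 mm (dimensions read to the nearest mm from the axis ticks). For the STL, each face is triangulated and given an outward normal.

solid part
  facet normal 0.0000 0.0000 -1.0000
    outer loop
      vertex 6.50 24.26 0.00
      vertex 19.50 24.26 0.00
      vertex 26.00 13.00 0.00
    endloop
  endfacet
  facet normal 0.0000 0.0000 -1.0000
    outer loop
      vertex 0.00 13.00 0.00
      vertex 6.50 24.26 0.00
      vertex 26.00 13.00 0.00
    endloop
  endfacet
  facet normal 0.0000 0.0000 -1.0000
    outer loop
      vertex 6.50 1.74 0.00
      vertex 0.00 13.00 0.00
      vertex 26.00 13.00 0.00
    endloop
  endfacet
  facet normal 0.0000 0.0000 -1.0000
    outer loop
      vertex 19.50 1.74 0.00
      vertex 6.50 1.74 0.00
      vertex 26.00 13.00 0.00
    endloop
  endfacet
  facet normal 0.0000 0.0000 1.0000
    outer loop
      vertex 26.00 13.00 23.00
      vertex 19.50 24.26 23.00
      vertex 6.50 24.26 23.00
    endloop
  endfacet
  facet normal 0.0000 0.0000 1.0000
    outer loop
      vertex 26.00 13.00 23.00
      vertex 6.50 24.26 23.00
      vertex 0.00 13.00 23.00
    endloop
  endfacet
  facet normal 0.0000 0.0000 1.0000
    outer loop
      vertex 26.00 13.00 23.00
      vertex 0.00 13.00 23.00
      vertex 6.50 1.74 23.00
    endloop
  endfacet
  facet normal 0.0000 0.0000 1.0000
    outer loop
      vertex 26.00 13.00 23.00
      vertex 6.50 1.74 23.00
      vertex 19.50 1.74 23.00
    endloop
  endfacet
  facet normal 0.8661 0.4999 0.0000
    outer loop
      vertex 26.00 13.00 0.00
      vertex 19.50 24.26 0.00
      vertex 19.50 24.26 23.00
    endloop
  endfacet
  facet normal 0.8661 0.4999 0.0000
    outer loop
      vertex 26.00 13.00 0.00
      vertex 19.50 24.26 23.00
      vertex 26.00 13.00 23.00
    endloop
  endfacet
  facet normal 0.0000 1.0000 0.0000
    outer loop
      vertex 19.50 24.26 0.00
      vertex 6.50 24.26 0.00
      vertex 6.50 24.26 23.00
    endloop
  endfacet
  facet normal 0.0000 1.0000 0.0000
    outer loop
      vertex 19.50 24.26 0.00
      vertex 6.50 24.26 23.00
      vertex 19.50 24.26 23.00
    endloop
  endfacet
  facet normal -0.8661 0.4999 0.0000
    outer loop
      vertex 6.50 24.26 0.00
      vertex 0.00 13.00 0.00
      vertex 0.00 13.00 23.00
    endloop
  endfacet
  facet normal -0.8661 0.4999 0.0000
    outer loop
      vertex 6.50 24.26 0.00
      vertex 0.00 13.00 23.00
      vertex 6.50 24.26 23.00
    endloop
  endfacet
  facet normal -0.8661 -0.4999 0.0000
    outer loop
      vertex 0.00 13.00 0.00
      vertex 6.50 1.74 0.00
      vertex 6.50 1.74 23.00
    endloop
  endfacet
  facet normal -0.8661 -0.4999 0.0000
    outer loop
      vertex 0.00 13.00 0.00
      vertex 6.50 1.74 23.00
      vertex 0.00 13.00 23.00
    endloop
  endfacet
  facet normal 0.0000 -1.0000 0.0000
    outer loop
      vertex 6.50 1.74 0.00
      vertex 19.50 1.74 0.00
      vertex 19.50 1.74 23.00
    endloop
  endfacet
  facet normal 0.0000 -1.0000 0.0000
    outer loop
      vertex 6.50 1.74 0.00
      vertex 19.50 1.74 23.00
      vertex 6.50 1.74 23.00
    endloop
  endfacet
  facet normal 0.8661 -0.4999 0.0000
    outer loop
      vertex 19.50 1.74 0.00
      vertex 26.00 13.00 0.00
      vertex 26.00 13.00 23.00
    endloop
  endfacet
  facet normal 0.8661 -0.4999 0.0000
    outer loop
      vertex 19.50 1.74 0.00
      vertex 26.00 13.00 23.00
      vertex 19.50 1.74 23.00
    endloop
  endfacet
endsolid part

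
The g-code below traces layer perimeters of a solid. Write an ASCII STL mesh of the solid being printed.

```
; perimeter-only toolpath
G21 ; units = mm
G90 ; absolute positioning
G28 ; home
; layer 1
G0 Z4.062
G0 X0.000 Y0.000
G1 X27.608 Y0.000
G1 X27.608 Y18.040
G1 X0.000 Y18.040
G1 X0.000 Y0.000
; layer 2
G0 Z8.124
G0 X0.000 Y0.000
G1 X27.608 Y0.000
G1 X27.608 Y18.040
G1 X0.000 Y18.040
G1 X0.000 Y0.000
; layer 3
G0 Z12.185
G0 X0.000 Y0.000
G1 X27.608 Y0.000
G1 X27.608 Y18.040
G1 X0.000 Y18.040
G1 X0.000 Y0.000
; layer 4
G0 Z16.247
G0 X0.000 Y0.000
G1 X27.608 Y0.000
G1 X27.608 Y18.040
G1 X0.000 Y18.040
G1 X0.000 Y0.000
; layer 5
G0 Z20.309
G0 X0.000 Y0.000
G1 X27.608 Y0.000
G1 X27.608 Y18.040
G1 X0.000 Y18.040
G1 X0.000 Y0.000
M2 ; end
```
solid part
  facet normal 0.0000 0.0000 -1.0000
    outer loop
      vertex 27.608 18.040 0.000
      vertex 27.608 0.000 0.000
      vertex 0.000 0.000 0.000
    endloop
  endfacet
  facet normal 0.0000 0.0000 -1.0000
    outer loop
      vertex 0.000 18.040 0.000
      vertex 27.608 18.040 0.000
      vertex 0.000 0.000 0.000
    endloop
  endfacet
  facet normal 0.0000 0.0000 1.0000
    outer loop
      vertex 0.000 0.000 20.309
      vertex 27.608 0.000 20.309
      vertex 27.608 18.040 20.309
    endloop
  endfacet
  facet normal 0.0000 0.0000 1.0000
    outer loop
      vertex 0.000 0.000 20.309
      vertex 27.608 18.040 20.309
      vertex 0.000 18.040 20.309
    endloop
  endfacet
  facet normal 0.0000 -1.0000 0.0000
    outer loop
      vertex 0.000 0.000 0.000
      vertex 27.608 0.000 0.000
      vertex 27.608 0.000 20.309
    endloop
  endfacet
  facet normal 0.0000 -1.0000 0.0000
    outer loop
      vertex 0.000 0.000 0.000
      vertex 27.608 0.000 20.309
      vertex 0.000 0.000 20.309
    endloop
  endfacet
  facet normal 0.0000 1.0000 0.0000
    outer loop
      vertex 27.608 18.040 20.309
      vertex 27.608 18.040 0.000
      vertex 0.000 18.040 0.000
    endloop
  endfacet
  facet normal 0.0000 1.0000 0.0000
    outer loop
      vertex 0.000 18.040 20.309
      vertex 27.608 18.040 20.309
      vertex 0.000 18.040 0.000
    endloop
  endfacet
  facet normal -1.0000 0.0000 0.0000
    outer loop
      vertex 0.000 18.040 20.309
      vertex 0.000 18.040 0.000
      vertex 0.000 0.000 0.000
    endloop
  endfacet
  facet normal -1.0000 0.0000 0.0000
    outer loop
      vertex 0.000 0.000 20.309
      vertex 0.000 18.040 20.309
      vertex 0.000 0.000 0.000
    endloop
  endfacet
  facet normal 1.0000 0.0000 0.0000
    outer loop
      vertex 27.608 0.000 0.000
      vertex 27.608 18.040 0.000
      vertex 27.608 18.040 20.309
    endloop
  endfacet
  facet normal 1.0000 0.0000 0.0000
    outer loop
      vertex 27.608 0.000 0.000
      vertex 27.608 18.040 20.309
      vertex 27.608 0.000 20.309
    endloop
  endfacet
endsolid part

The G0 Z moves step by Δz≈4.062 mm. Every layer's G1 loop is the same polygon, so the solid is a straight extrusion of it from z=0 to z≈20.3. Closing with flat bottom and top caps and triangulating gives 12 facets — a rectangular box, roughly 27.6 × 18 mm footprint and 20.3 mm tall.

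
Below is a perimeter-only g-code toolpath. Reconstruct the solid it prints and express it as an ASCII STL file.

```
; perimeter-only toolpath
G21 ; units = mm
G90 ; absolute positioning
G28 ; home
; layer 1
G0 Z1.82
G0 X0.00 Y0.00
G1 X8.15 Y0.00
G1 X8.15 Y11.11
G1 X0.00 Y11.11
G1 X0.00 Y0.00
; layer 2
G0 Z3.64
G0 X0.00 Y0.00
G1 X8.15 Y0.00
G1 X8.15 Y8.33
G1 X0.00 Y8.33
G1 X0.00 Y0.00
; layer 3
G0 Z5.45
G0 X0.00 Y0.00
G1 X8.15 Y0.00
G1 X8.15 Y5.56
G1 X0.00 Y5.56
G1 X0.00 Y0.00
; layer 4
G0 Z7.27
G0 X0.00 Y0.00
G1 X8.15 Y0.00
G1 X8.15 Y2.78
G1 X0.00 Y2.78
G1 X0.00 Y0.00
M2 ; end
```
solid part
  facet normal 0.0000 0.0000 -1.0000
    outer loop
      vertex 8.15 13.89 0.00
      vertex 8.15 0.00 0.00
      vertex 0.00 0.00 0.00
    endloop
  endfacet
  facet normal 0.0000 0.0000 -1.0000
    outer loop
      vertex 0.00 13.89 0.00
      vertex 8.15 13.89 0.00
      vertex 0.00 0.00 0.00
    endloop
  endfacet
  facet normal 0.0000 -1.0000 0.0000
    outer loop
      vertex 0.00 0.00 0.00
      vertex 8.15 0.00 0.00
      vertex 8.15 0.00 9.09
    endloop
  endfacet
  facet normal 0.0000 -1.0000 0.0000
    outer loop
      vertex 0.00 0.00 0.00
      vertex 8.15 0.00 9.09
      vertex 0.00 0.00 9.09
    endloop
  endfacet
  facet normal 0.0000 0.5476 0.8367
    outer loop
      vertex 0.00 0.00 9.09
      vertex 8.15 0.00 9.09
      vertex 8.15 13.89 0.00
    endloop
  endfacet
  facet normal 0.0000 0.5476 0.8367
    outer loop
      vertex 0.00 0.00 9.09
      vertex 8.15 13.89 0.00
      vertex 0.00 13.89 0.00
    endloop
  endfacet
  facet normal -1.0000 0.0000 0.0000
    outer loop
      vertex 0.00 0.00 9.09
      vertex 0.00 13.89 0.00
      vertex 0.00 0.00 0.00
    endloop
  endfacet
  facet normal 1.0000 0.0000 0.0000
    outer loop
      vertex 8.15 0.00 0.00
      vertex 8.15 13.89 0.00
      vertex 8.15 0.00 9.09
    endloop
  endfacet
endsolid part

The G0 Z moves step by Δz≈1.82 mm. The G1 loops shrink linearly with z, so the solid tapers from its base footprint up to z≈9.09. Closing with a flat bottom cap and the tapered top and triangulating gives 8 facets — a wedge (ramp): 8.15 × 13.9 mm base, rising to 9.09 mm along the y=0 edge and sloping linearly to z=0 at y=13.9.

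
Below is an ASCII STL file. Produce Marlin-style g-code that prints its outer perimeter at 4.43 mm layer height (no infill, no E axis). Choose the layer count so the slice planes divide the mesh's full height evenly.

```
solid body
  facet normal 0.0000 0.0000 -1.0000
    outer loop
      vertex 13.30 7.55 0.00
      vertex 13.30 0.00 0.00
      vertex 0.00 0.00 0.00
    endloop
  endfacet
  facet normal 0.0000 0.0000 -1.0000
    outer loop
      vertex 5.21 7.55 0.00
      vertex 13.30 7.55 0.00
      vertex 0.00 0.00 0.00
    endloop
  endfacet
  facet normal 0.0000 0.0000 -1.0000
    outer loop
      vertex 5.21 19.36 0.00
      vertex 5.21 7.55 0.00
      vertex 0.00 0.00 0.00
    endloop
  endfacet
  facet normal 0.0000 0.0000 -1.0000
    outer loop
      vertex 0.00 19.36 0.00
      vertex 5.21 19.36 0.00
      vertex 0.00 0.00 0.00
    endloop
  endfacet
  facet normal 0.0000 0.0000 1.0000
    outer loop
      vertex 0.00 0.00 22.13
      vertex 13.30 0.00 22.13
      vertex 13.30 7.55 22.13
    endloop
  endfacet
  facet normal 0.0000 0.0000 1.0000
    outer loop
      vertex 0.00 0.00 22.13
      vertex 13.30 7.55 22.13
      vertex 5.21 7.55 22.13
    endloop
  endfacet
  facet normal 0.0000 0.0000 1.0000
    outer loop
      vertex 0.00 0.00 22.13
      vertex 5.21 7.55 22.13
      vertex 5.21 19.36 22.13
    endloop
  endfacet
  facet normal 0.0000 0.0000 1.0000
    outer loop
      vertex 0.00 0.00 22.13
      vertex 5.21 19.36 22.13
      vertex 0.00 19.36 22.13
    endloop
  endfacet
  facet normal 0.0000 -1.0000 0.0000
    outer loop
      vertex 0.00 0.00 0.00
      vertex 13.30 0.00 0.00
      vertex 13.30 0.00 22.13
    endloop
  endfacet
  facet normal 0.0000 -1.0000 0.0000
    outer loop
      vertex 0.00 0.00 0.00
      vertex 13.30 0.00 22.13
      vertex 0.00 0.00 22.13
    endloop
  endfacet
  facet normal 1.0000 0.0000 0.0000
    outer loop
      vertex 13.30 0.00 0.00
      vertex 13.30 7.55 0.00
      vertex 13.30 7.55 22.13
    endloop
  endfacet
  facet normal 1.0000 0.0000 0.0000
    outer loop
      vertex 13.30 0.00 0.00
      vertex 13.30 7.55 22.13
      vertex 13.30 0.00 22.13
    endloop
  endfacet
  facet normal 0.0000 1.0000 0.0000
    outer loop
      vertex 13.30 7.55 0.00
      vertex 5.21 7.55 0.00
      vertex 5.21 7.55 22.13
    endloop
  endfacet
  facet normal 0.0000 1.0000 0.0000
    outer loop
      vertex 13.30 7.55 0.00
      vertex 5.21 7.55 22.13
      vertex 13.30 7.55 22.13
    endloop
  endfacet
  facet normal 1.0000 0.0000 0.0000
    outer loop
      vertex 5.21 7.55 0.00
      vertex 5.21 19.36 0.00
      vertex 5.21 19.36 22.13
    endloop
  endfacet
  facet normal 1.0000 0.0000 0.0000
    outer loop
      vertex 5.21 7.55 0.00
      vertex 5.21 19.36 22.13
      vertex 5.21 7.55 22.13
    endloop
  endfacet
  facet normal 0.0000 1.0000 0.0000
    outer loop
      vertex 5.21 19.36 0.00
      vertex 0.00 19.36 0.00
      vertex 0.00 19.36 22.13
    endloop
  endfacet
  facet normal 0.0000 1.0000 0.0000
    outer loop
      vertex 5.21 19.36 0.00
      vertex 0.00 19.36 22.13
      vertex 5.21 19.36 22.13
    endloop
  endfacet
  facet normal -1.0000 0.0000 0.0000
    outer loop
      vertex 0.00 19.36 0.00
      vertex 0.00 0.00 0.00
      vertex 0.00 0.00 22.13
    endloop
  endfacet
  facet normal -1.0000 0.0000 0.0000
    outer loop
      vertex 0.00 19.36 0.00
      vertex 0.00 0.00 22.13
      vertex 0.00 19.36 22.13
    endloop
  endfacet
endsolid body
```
; perimeter-only toolpath
G21 ; units = mm
G90 ; absolute positioning
G28 ; home
; layer 1
G0 Z4.43
G0 X0.00 Y0.00
G1 X13.30 Y0.00
G1 X13.30 Y7.55
G1 X5.21 Y7.55
G1 X5.21 Y19.36
G1 X0.00 Y19.36
G1 X0.00 Y0.00
; layer 2
G0 Z8.85
G0 X0.00 Y0.00
G1 X13.30 Y0.00
G1 X13.30 Y7.55
G1 X5.21 Y7.55
G1 X5.21 Y19.36
G1 X0.00 Y19.36
G1 X0.00 Y0.00
; layer 3
G0 Z13.28
G0 X0.00 Y0.00
G1 X13.30 Y0.00
G1 X13.30 Y7.55
G1 X5.21 Y7.55
G1 X5.21 Y19.36
G1 X0.00 Y19.36
G1 X0.00 Y0.00
; layer 4
G0 Z17.70
G0 X0.00 Y0.00
G1 X13.30 Y0.00
G1 X13.30 Y7.55
G1 X5.21 Y7.55
G1 X5.21 Y19.36
G1 X0.00 Y19.36
G1 X0.00 Y0.00
; layer 5
G0 Z22.13
G0 X0.00 Y0.00
G1 X13.30 Y0.00
G1 X13.30 Y7.55
G1 X5.21 Y7.55
G1 X5.21 Y19.36
G1 X0.00 Y19.36
G1 X0.00 Y0.00
M2 ; end

The solid is an L-shaped prism: outer 13.3 × 19.4 mm, arm thicknesses ≈ 7.55 mm (horizontal) and 5.21 mm (vertical), extruded 22.1 mm in z. Slicing at Δz = 4.43 mm — 5 equal slices spanning the solid's height, so layer i sits at z = i·h/5 — gives 5 non-empty perimeters. Each is a 6-segment closed polygon; G0 lifts to the layer z and rapids to the start vertex, then G1 traces the edges.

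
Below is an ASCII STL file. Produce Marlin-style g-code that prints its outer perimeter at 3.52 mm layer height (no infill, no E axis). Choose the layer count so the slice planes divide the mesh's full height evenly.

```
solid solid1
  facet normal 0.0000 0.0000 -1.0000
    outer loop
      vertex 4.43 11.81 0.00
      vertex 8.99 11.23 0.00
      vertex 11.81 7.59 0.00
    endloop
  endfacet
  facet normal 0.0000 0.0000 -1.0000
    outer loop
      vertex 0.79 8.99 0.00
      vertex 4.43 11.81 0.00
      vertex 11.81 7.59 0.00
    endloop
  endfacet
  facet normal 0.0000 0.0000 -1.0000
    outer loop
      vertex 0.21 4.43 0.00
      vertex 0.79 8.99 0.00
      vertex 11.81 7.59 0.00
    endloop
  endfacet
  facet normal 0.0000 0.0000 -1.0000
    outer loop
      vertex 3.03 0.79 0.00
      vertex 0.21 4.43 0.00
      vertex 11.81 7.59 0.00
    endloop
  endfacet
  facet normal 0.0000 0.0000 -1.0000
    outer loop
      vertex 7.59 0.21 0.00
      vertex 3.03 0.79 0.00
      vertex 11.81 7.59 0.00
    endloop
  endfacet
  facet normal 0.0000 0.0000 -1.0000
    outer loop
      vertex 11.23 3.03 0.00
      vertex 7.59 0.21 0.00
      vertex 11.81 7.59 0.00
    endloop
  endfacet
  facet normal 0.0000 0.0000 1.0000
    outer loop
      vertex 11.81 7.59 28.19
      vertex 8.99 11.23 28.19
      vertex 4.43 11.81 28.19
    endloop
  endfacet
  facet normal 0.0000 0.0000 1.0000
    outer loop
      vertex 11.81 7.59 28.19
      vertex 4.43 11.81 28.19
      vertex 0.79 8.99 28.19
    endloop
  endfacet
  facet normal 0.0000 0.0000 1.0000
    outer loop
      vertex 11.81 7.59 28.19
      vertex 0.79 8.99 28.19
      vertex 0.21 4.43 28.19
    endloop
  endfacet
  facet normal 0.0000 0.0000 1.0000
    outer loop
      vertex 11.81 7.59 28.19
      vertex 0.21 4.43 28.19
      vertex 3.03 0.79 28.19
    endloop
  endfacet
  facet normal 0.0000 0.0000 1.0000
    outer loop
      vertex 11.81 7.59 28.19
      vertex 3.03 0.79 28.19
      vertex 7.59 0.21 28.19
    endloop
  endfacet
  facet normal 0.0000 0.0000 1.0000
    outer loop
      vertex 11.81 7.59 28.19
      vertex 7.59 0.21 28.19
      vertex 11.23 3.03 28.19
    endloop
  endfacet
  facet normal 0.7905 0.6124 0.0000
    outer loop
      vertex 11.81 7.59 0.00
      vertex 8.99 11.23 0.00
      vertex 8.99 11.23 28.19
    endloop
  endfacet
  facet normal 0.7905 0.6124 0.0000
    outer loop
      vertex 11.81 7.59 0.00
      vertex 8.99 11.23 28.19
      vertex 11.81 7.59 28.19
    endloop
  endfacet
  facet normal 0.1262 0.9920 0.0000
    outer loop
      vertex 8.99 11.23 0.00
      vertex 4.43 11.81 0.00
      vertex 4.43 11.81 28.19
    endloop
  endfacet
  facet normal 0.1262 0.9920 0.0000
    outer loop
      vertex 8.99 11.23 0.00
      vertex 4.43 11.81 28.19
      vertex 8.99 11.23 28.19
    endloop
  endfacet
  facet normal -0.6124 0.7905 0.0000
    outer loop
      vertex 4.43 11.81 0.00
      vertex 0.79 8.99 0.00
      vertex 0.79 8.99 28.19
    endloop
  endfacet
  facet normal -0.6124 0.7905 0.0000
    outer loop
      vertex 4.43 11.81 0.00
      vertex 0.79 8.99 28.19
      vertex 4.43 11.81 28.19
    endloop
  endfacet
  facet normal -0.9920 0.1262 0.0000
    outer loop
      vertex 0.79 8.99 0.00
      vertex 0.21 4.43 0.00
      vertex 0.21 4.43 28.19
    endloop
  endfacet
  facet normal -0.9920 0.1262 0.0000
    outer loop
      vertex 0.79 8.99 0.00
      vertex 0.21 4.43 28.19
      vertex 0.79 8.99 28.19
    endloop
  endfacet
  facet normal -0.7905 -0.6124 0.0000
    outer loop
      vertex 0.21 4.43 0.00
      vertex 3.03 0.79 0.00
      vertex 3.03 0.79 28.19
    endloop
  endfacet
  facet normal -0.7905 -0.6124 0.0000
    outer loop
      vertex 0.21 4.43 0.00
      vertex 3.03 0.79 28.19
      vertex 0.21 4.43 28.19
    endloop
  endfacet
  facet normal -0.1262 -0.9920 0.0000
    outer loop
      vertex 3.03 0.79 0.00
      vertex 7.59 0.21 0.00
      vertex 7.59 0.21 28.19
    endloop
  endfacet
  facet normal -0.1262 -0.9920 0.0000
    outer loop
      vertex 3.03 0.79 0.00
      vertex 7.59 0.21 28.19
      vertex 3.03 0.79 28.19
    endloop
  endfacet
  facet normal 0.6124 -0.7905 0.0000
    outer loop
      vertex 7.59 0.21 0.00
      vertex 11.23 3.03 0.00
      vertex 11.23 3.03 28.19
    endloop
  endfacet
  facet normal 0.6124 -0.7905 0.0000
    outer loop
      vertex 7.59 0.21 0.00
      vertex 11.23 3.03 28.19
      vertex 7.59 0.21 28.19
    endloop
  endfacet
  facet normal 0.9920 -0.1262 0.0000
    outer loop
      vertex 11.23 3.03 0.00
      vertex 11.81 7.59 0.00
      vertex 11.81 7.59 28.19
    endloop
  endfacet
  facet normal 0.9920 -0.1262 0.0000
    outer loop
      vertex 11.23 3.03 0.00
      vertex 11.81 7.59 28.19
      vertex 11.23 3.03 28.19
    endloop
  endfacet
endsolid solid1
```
; perimeter-only toolpath
G21 ; units = mm
G90 ; absolute positioning
G28 ; home
; layer 1
G0 Z3.52
G0 X11.81 Y7.59
G1 X8.99 Y11.23
G1 X4.43 Y11.81
G1 X0.79 Y8.99
G1 X0.21 Y4.43
G1 X3.03 Y0.79
G1 X7.59 Y0.21
G1 X11.23 Y3.03
G1 X11.81 Y7.59
; layer 2
G0 Z7.05
G0 X11.81 Y7.59
G1 X8.99 Y11.23
G1 X4.43 Y11.81
G1 X0.79 Y8.99
G1 X0.21 Y4.43
G1 X3.03 Y0.79
G1 X7.59 Y0.21
G1 X11.23 Y3.03
G1 X11.81 Y7.59
; layer 3
G0 Z10.57
G0 X11.81 Y7.59
G1 X8.99 Y11.23
G1 X4.43 Y11.81
G1 X0.79 Y8.99
G1 X0.21 Y4.43
G1 X3.03 Y0.79
G1 X7.59 Y0.21
G1 X11.23 Y3.03
G1 X11.81 Y7.59
; layer 4
G0 Z14.10
G0 X11.81 Y7.59
G1 X8.99 Y11.23
G1 X4.43 Y11.81
G1 X0.79 Y8.99
G1 X0.21 Y4.43
G1 X3.03 Y0.79
G1 X7.59 Y0.21
G1 X11.23 Y3.03
G1 X11.81 Y7.59
; layer 5
G0 Z17.62
G0 X11.81 Y7.59
G1 X8.99 Y11.23
G1 X4.43 Y11.81
G1 X0.79 Y8.99
G1 X0.21 Y4.43
G1 X3.03 Y0.79
G1 X7.59 Y0.21
G1 X11.23 Y3.03
G1 X11.81 Y7.59
; layer 6
G0 Z21.14
G0 X11.81 Y7.59
G1 X8.99 Y11.23
G1 X4.43 Y11.81
G1 X0.79 Y8.99
G1 X0.21 Y4.43
G1 X3.03 Y0.79
G1 X7.59 Y0.21
G1 X11.23 Y3.03
G1 X11.81 Y7.59
; layer 7
G0 Z24.67
G0 X11.81 Y7.59
G1 X8.99 Y11.23
G1 X4.43 Y11.81
G1 X0.79 Y8.99
G1 X0.21 Y4.43
G1 X3.03 Y0.79
G1 X7.59 Y0.21
G1 X11.23 Y3.03
G1 X11.81 Y7.59
; layer 8
G0 Z28.19
G0 X11.81 Y7.59
G1 X8.99 Y11.23
G1 X4.43 Y11.81
G1 X0.79 Y8.99
G1 X0.21 Y4.43
G1 X3.03 Y0.79
G1 X7.59 Y0.21
G1 X11.23 Y3.03
G1 X11.81 Y7.59
M2 ; end

The solid is a regular 8-sided prism (a cylinder approximated with 8 flat sides), circumscribed radius ≈ 6.01 mm, height ≈ 28.2 mm. Slicing at Δz = 3.52 mm — 8 equal slices spanning the solid's height, so layer i sits at z = i·h/8 — gives 8 non-empty perimeters. Each is a 8-segment closed polygon; G0 lifts to the layer z and rapids to the start vertex, then G1 traces the edges.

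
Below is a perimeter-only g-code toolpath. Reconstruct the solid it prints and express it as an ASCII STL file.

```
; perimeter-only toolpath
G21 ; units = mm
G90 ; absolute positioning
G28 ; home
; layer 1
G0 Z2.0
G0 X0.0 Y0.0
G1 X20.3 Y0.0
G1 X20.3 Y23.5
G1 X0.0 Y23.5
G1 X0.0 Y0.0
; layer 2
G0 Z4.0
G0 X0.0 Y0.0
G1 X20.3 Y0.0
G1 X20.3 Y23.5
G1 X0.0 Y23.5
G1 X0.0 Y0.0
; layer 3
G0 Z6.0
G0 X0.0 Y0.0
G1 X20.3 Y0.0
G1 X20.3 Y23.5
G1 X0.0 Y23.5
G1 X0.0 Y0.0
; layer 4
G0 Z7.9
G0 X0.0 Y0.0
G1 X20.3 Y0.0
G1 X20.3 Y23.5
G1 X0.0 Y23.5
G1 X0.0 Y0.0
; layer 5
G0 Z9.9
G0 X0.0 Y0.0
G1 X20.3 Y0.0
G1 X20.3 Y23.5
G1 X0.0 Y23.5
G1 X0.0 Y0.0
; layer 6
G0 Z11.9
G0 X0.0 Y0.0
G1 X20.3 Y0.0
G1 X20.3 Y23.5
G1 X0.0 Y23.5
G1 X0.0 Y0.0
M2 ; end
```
solid part
  facet normal 0.0000 0.0000 -1.0000
    outer loop
      vertex 20.3 23.5 0.0
      vertex 20.3 0.0 0.0
      vertex 0.0 0.0 0.0
    endloop
  endfacet
  facet normal 0.0000 0.0000 -1.0000
    outer loop
      vertex 0.0 23.5 0.0
      vertex 20.3 23.5 0.0
      vertex 0.0 0.0 0.0
    endloop
  endfacet
  facet normal 0.0000 0.0000 1.0000
    outer loop
      vertex 0.0 0.0 11.9
      vertex 20.3 0.0 11.9
      vertex 20.3 23.5 11.9
    endloop
  endfacet
  facet normal 0.0000 0.0000 1.0000
    outer loop
      vertex 0.0 0.0 11.9
      vertex 20.3 23.5 11.9
      vertex 0.0 23.5 11.9
    endloop
  endfacet
  facet normal 0.0000 -1.0000 0.0000
    outer loop
      vertex 0.0 0.0 0.0
      vertex 20.3 0.0 0.0
      vertex 20.3 0.0 11.9
    endloop
  endfacet
  facet normal 0.0000 -1.0000 0.0000
    outer loop
      vertex 0.0 0.0 0.0
      vertex 20.3 0.0 11.9
      vertex 0.0 0.0 11.9
    endloop
  endfacet
  facet normal 0.0000 1.0000 0.0000
    outer loop
      vertex 20.3 23.5 11.9
      vertex 20.3 23.5 0.0
      vertex 0.0 23.5 0.0
    endloop
  endfacet
  facet normal 0.0000 1.0000 0.0000
    outer loop
      vertex 0.0 23.5 11.9
      vertex 20.3 23.5 11.9
      vertex 0.0 23.5 0.0
    endloop
  endfacet
  facet normal -1.0000 0.0000 0.0000
    outer loop
      vertex 0.0 23.5 11.9
      vertex 0.0 23.5 0.0
      vertex 0.0 0.0 0.0
    endloop
  endfacet
  facet normal -1.0000 0.0000 0.0000
    outer loop
      vertex 0.0 0.0 11.9
      vertex 0.0 23.5 11.9
      vertex 0.0 0.0 0.0
    endloop
  endfacet
  facet normal 1.0000 0.0000 0.0000
    outer loop
      vertex 20.3 0.0 0.0
      vertex 20.3 23.5 0.0
      vertex 20.3 23.5 11.9
    endloop
  endfacet
  facet normal 1.0000 0.0000 0.0000
    outer loop
      vertex 20.3 0.0 0.0
      vertex 20.3 23.5 11.9
      vertex 20.3 0.0 11.9
    endloop
  endfacet
endsolid part

The G0 Z moves step by Δz≈2.0 mm. Every layer's G1 loop is the same polygon, so the solid is a straight extrusion of it from z=0 to z≈11.9. Closing with flat bottom and top caps and triangulating gives 12 facets — a rectangular box, roughly 20.3 × 23.5 mm footprint and 11.9 mm tall.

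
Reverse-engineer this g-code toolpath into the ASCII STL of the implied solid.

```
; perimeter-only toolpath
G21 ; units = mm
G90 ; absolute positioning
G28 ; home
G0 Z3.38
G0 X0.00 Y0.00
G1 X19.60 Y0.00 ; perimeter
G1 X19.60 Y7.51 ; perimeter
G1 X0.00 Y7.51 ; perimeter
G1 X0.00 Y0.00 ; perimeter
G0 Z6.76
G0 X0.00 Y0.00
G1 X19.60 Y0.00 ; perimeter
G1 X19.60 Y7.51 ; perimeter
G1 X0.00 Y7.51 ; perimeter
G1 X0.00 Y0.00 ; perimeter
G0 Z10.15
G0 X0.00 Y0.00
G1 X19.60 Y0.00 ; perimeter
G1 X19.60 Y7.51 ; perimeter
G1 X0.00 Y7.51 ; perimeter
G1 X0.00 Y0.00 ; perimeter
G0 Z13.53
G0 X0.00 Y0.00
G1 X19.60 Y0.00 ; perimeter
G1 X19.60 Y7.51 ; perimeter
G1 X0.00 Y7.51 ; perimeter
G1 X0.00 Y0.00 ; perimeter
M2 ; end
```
solid part
  facet normal 0.0000 0.0000 -1.0000
    outer loop
      vertex 19.60 7.51 0.00
      vertex 19.60 0.00 0.00
      vertex 0.00 0.00 0.00
    endloop
  endfacet
  facet normal 0.0000 0.0000 -1.0000
    outer loop
      vertex 0.00 7.51 0.00
      vertex 19.60 7.51 0.00
      vertex 0.00 0.00 0.00
    endloop
  endfacet
  facet normal 0.0000 0.0000 1.0000
    outer loop
      vertex 0.00 0.00 13.53
      vertex 19.60 0.00 13.53
      vertex 19.60 7.51 13.53
    endloop
  endfacet
  facet normal 0.0000 0.0000 1.0000
    outer loop
      vertex 0.00 0.00 13.53
      vertex 19.60 7.51 13.53
      vertex 0.00 7.51 13.53
    endloop
  endfacet
  facet normal 0.0000 -1.0000 0.0000
    outer loop
      vertex 0.00 0.00 0.00
      vertex 19.60 0.00 0.00
      vertex 19.60 0.00 13.53
    endloop
  endfacet
  facet normal 0.0000 -1.0000 0.0000
    outer loop
      vertex 0.00 0.00 0.00
      vertex 19.60 0.00 13.53
      vertex 0.00 0.00 13.53
    endloop
  endfacet
  facet normal 0.0000 1.0000 0.0000
    outer loop
      vertex 19.60 7.51 13.53
      vertex 19.60 7.51 0.00
      vertex 0.00 7.51 0.00
    endloop
  endfacet
  facet normal 0.0000 1.0000 0.0000
    outer loop
      vertex 0.00 7.51 13.53
      vertex 19.60 7.51 13.53
      vertex 0.00 7.51 0.00
    endloop
  endfacet
  facet normal -1.0000 0.0000 0.0000
    outer loop
      vertex 0.00 7.51 13.53
      vertex 0.00 7.51 0.00
      vertex 0.00 0.00 0.00
    endloop
  endfacet
  facet normal -1.0000 0.0000 0.0000
    outer loop
      vertex 0.00 0.00 13.53
      vertex 0.00 7.51 13.53
      vertex 0.00 0.00 0.00
    endloop
  endfacet
  facet normal 1.0000 0.0000 0.0000
    outer loop
      vertex 19.60 0.00 0.00
      vertex 19.60 7.51 0.00
      vertex 19.60 7.51 13.53
    endloop
  endfacet
  facet normal 1.0000 0.0000 0.0000
    outer loop
      vertex 19.60 0.00 0.00
      vertex 19.60 7.51 13.53
      vertex 19.60 0.00 13.53
    endloop
  endfacet
endsolid part

The G0 Z moves step by Δz≈3.38 mm. Every layer's G1 loop is the same polygon, so the solid is a straight extrusion of it from z=0 to z≈13.5. Closing with flat bottom and top caps and triangulating gives 12 facets — a rectangular box, roughly 19.6 × 7.51 mm footprint and 13.5 mm tall.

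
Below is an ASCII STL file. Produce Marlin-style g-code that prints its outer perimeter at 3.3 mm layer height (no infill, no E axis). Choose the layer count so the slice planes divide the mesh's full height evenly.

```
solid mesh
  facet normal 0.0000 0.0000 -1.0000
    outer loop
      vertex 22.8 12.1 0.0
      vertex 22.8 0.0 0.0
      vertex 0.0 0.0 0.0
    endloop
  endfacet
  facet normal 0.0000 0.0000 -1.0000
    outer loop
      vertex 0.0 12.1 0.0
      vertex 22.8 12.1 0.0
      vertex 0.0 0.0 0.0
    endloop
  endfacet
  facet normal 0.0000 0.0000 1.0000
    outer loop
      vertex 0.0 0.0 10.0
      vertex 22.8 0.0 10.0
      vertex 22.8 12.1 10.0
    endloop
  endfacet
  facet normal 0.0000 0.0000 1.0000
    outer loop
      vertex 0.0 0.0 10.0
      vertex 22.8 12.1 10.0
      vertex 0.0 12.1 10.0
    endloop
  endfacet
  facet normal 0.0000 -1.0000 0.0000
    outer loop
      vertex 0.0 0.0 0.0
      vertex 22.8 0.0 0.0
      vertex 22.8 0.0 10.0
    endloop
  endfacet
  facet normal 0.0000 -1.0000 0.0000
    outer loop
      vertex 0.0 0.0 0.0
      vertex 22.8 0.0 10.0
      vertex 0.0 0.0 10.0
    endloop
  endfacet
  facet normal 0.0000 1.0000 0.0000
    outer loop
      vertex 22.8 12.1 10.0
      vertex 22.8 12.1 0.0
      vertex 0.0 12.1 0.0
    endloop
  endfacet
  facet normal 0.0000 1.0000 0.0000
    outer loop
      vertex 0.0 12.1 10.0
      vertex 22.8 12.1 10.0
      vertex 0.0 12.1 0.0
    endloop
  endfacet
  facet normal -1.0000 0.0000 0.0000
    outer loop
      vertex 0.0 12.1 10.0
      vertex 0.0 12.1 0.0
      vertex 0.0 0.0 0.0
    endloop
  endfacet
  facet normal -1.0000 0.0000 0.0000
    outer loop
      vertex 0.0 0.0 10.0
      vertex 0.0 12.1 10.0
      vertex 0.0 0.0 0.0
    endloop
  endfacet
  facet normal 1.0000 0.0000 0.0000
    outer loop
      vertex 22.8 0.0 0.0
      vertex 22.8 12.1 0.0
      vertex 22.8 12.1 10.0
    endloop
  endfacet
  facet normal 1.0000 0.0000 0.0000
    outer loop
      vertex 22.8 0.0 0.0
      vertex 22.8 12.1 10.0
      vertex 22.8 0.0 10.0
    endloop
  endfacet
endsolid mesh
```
; perimeter-only toolpath
G21 ; units = mm
G90 ; absolute positioning
G28 ; home
; layer 1
G0 Z3.3
G0 X0.0 Y0.0
G1 X22.8 Y0.0
G1 X22.8 Y12.1
G1 X0.0 Y12.1
G1 X0.0 Y0.0
; layer 2
G0 Z6.7
G0 X0.0 Y0.0
G1 X22.8 Y0.0
G1 X22.8 Y12.1
G1 X0.0 Y12.1
G1 X0.0 Y0.0
; layer 3
G0 Z10.0
G0 X0.0 Y0.0
G1 X22.8 Y0.0
G1 X22.8 Y12.1
G1 X0.0 Y12.1
G1 X0.0 Y0.0
M2 ; end

The solid is a rectangular box, roughly 22.8 × 12.1 mm footprint and 10 mm tall. Slicing at Δz = 3.3 mm — 3 equal slices spanning the solid's height, so layer i sits at z = i·h/3 — gives 3 non-empty perimeters. Each is a 4-segment closed polygon; G0 lifts to the layer z and rapids to the start vertex, then G1 traces the edges.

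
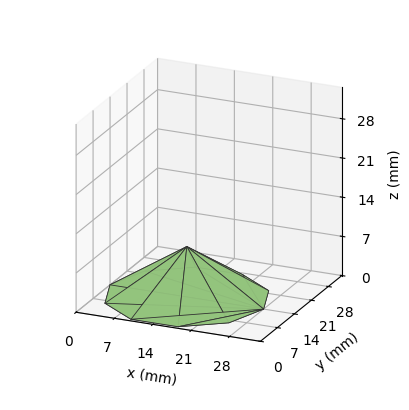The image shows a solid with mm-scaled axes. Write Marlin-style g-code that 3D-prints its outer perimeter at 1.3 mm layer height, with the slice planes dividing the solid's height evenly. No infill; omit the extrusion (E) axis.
Reading the render: the shape is a regular 10-sided pyramid, base circumscribed radius ≈ 14 mm, apex at z ≈ 9 mm (dimensions read to the nearest mm from the axis ticks). For the g-code, the solid's height is divided into equal slices at the stated Δz and each level perimeter traced with G1 moves after a G0 lift.

; perimeter-only toolpath
G21 ; units = mm
G90 ; absolute positioning
G28 ; home
; layer 1
G0 Z1.3
G0 X26.0 Y14.0
G1 X23.7 Y21.0
G1 X17.7 Y25.4
G1 X10.3 Y25.4
G1 X4.3 Y21.0
G1 X2.0 Y14.0
G1 X4.3 Y7.0
G1 X10.3 Y2.6
G1 X17.7 Y2.6
G1 X23.7 Y7.0
G1 X26.0 Y14.0
; layer 2
G0 Z2.6
G0 X24.0 Y14.0
G1 X22.1 Y19.9
G1 X17.1 Y23.5
G1 X10.9 Y23.5
G1 X5.9 Y19.9
G1 X4.0 Y14.0
G1 X5.9 Y8.1
G1 X10.9 Y4.5
G1 X17.1 Y4.5
G1 X22.1 Y8.1
G1 X24.0 Y14.0
; layer 3
G0 Z3.9
G0 X22.0 Y14.0
G1 X20.5 Y18.7
G1 X16.5 Y21.6
G1 X11.5 Y21.6
G1 X7.5 Y18.7
G1 X6.0 Y14.0
G1 X7.5 Y9.3
G1 X11.5 Y6.4
G1 X16.5 Y6.4
G1 X20.5 Y9.3
G1 X22.0 Y14.0
; layer 4
G0 Z5.1
G0 X20.0 Y14.0
G1 X18.8 Y17.5
G1 X15.8 Y19.7
G1 X12.2 Y19.7
G1 X9.2 Y17.5
G1 X8.0 Y14.0
G1 X9.2 Y10.5
G1 X12.2 Y8.3
G1 X15.8 Y8.3
G1 X18.8 Y10.5
G1 X20.0 Y14.0
; layer 5
G0 Z6.4
G0 X18.0 Y14.0
G1 X17.2 Y16.3
G1 X15.2 Y17.8
G1 X12.8 Y17.8
G1 X10.8 Y16.3
G1 X10.0 Y14.0
G1 X10.8 Y11.7
G1 X12.8 Y10.2
G1 X15.2 Y10.2
G1 X17.2 Y11.7
G1 X18.0 Y14.0
; layer 6
G0 Z7.7
G0 X16.0 Y14.0
G1 X15.6 Y15.2
G1 X14.6 Y15.9
G1 X13.4 Y15.9
G1 X12.4 Y15.2
G1 X12.0 Y14.0
G1 X12.4 Y12.8
G1 X13.4 Y12.1
G1 X14.6 Y12.1
G1 X15.6 Y12.8
G1 X16.0 Y14.0
M2 ; end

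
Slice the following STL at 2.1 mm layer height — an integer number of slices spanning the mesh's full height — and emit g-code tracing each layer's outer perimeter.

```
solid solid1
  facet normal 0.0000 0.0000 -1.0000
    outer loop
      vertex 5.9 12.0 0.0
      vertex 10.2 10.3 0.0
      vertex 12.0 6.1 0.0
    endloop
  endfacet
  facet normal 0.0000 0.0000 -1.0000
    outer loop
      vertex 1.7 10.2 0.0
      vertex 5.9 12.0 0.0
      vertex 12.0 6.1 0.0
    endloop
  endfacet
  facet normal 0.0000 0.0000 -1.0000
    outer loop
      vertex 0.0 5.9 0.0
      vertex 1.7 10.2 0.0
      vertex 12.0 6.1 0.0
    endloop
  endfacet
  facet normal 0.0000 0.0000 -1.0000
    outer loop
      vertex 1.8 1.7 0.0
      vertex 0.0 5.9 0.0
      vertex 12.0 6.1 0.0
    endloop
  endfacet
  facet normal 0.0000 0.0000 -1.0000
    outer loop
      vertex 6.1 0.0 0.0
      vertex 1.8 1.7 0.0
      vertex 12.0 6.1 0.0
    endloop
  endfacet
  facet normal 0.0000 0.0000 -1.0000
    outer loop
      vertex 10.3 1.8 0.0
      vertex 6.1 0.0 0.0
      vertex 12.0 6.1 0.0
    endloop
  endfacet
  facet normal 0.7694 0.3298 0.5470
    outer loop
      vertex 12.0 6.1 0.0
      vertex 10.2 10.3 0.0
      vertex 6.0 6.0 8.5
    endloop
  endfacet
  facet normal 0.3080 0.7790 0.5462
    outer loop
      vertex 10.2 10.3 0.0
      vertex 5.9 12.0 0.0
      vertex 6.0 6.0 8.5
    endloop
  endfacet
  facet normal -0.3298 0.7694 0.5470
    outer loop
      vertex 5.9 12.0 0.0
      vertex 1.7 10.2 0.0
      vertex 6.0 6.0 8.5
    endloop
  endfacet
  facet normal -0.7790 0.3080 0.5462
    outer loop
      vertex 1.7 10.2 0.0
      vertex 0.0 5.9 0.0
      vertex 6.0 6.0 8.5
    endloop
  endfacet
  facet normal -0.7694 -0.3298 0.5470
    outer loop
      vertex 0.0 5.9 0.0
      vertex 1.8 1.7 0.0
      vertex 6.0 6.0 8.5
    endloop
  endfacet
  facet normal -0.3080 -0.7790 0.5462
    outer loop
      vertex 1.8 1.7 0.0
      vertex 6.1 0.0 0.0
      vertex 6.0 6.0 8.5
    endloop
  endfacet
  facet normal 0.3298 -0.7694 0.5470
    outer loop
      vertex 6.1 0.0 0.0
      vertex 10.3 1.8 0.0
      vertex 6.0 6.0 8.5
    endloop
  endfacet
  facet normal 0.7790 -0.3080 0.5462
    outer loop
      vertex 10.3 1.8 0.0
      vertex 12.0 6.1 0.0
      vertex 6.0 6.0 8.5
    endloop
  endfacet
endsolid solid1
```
; perimeter-only toolpath
G21 ; units = mm
G90 ; absolute positioning
G28 ; home
; layer 1
G0 Z2.1
G0 X10.5 Y6.1
G1 X9.1 Y9.2
G1 X5.9 Y10.5
G1 X2.8 Y9.1
G1 X1.5 Y5.9
G1 X2.9 Y2.8
G1 X6.1 Y1.5
G1 X9.2 Y2.9
G1 X10.5 Y6.1
; layer 2
G0 Z4.2
G0 X9.0 Y6.0
G1 X8.1 Y8.2
G1 X6.0 Y9.0
G1 X3.9 Y8.1
G1 X3.0 Y6.0
G1 X3.9 Y3.9
G1 X6.0 Y3.0
G1 X8.2 Y3.9
G1 X9.0 Y6.0
; layer 3
G0 Z6.4
G0 X7.5 Y6.0
G1 X7.0 Y7.1
G1 X6.0 Y7.5
G1 X4.9 Y7.0
G1 X4.5 Y6.0
G1 X5.0 Y4.9
G1 X6.0 Y4.5
G1 X7.1 Y5.0
G1 X7.5 Y6.0
M2 ; end

The solid is a regular 8-sided pyramid, base circumscribed radius ≈ 6 mm, apex at z ≈ 8.5 mm. Slicing at Δz = 2.1 mm — 4 equal slices spanning the solid's height, so layer i sits at z = i·h/4 — gives 3 non-empty perimeters. Each is a 8-segment closed polygon; G0 lifts to the layer z and rapids to the start vertex, then G1 traces the edges. The cross-section shrinks linearly with z (the slice at the apex is degenerate and omitted).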